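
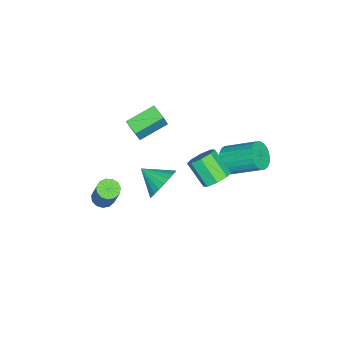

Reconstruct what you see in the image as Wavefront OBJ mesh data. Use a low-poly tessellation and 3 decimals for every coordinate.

v -1.352 3.188 -3.867
v -0.721 3.39 -3.383
v -1.238 2.334 -2.269
v -1.868 2.132 -2.753
v -1.227 3.747 -3.28
v -1.744 2.691 -2.166
v -1.806 3.776 -3.521
v -2.323 2.72 -2.406
v -2.119 3.461 -3.964
v -2.635 2.405 -2.85
v -1.982 2.986 -4.351
v -2.499 1.93 -3.237
v -1.476 2.629 -4.454
v -1.993 1.573 -3.34
v -0.897 2.6 -4.214
v -1.414 1.544 -3.099
v -0.585 2.915 -3.77
v -1.101 1.859 -2.656
v 1.479 -1.954 -4.319
v 1.909 -2.4 -4.338
v 2.572 -1.831 -2.639
v 2.141 -1.386 -2.621
v 2.052 -2.119 -4.488
v 2.715 -1.55 -2.789
v 2.013 -1.786 -4.584
v 2.676 -1.217 -2.886
v 1.804 -1.506 -4.597
v 2.467 -0.937 -2.898
v 1.492 -1.368 -4.521
v 2.155 -0.799 -2.822
v 1.176 -1.417 -4.381
v 1.838 -0.848 -2.683
v 0.956 -1.636 -4.222
v 1.618 -1.067 -2.523
v 0.901 -1.957 -4.093
v 1.564 -1.388 -2.395
v 1.03 -2.276 -4.037
v 1.693 -1.707 -2.338
v 1.302 -2.494 -4.07
v 1.964 -1.925 -2.371
v 1.629 -2.54 -4.182
v 2.292 -1.971 -2.483
v -1.211 -1.427 -0.839
v -0.72 -1.474 0.2
v -2.357 -0.335 -0.249
v -1.866 -0.381 0.79
v -0.654 -0.719 -1.07
v -0.163 -0.765 -0.031
v -1.8 0.374 -0.48
v -1.309 0.327 0.559
v -3.572 3.091 -4.512
v -2.727 3.202 -4.685
v -2.742 4.919 -3.661
v -3.588 4.809 -3.488
v -2.87 3.358 -4.95
v -2.885 5.076 -3.926
v -3.12 3.474 -5.148
v -3.135 5.192 -4.124
v -3.438 3.532 -5.25
v -3.454 5.25 -4.226
v -3.777 3.523 -5.239
v -3.793 5.241 -4.215
v -4.085 3.448 -5.118
v -4.101 5.165 -4.093
v -4.315 3.318 -4.904
v -4.33 5.036 -3.88
v -4.432 3.154 -4.631
v -4.447 4.872 -3.606
v -4.418 2.981 -4.339
v -4.433 4.698 -3.315
v -4.275 2.824 -4.074
v -4.29 4.542 -3.05
v -4.025 2.708 -3.876
v -4.04 4.426 -2.852
v -3.706 2.65 -3.774
v -3.722 4.368 -2.75
v -3.367 2.659 -3.785
v -3.383 4.377 -2.761
v -3.059 2.735 -3.907
v -3.075 4.452 -2.882
v -2.83 2.864 -4.12
v -2.845 4.582 -3.096
v -2.713 3.028 -4.394
v -2.728 4.746 -3.369
v 3.034 1.826 -0.068
v 3.624 2.078 0.674
v 2.786 0.594 0.548
v 3.287 2.208 0.799
v 2.911 2.28 0.792
v 2.554 2.283 0.655
v 2.271 2.217 0.407
v 2.103 2.091 0.087
v 2.077 1.925 -0.256
v 2.197 1.744 -0.571
v 2.444 1.575 -0.809
v 2.781 1.445 -0.934
v 3.157 1.373 -0.927
v 3.514 1.37 -0.79
v 3.797 1.436 -0.542
v 3.965 1.562 -0.222
v 3.991 1.728 0.121
v 3.871 1.909 0.436
f 2 1 5
f 2 5 3
f 3 5 6
f 3 6 4
f 5 1 7
f 5 7 6
f 6 7 8
f 6 8 4
f 7 1 9
f 7 9 8
f 8 9 10
f 8 10 4
f 9 1 11
f 9 11 10
f 10 11 12
f 10 12 4
f 11 1 13
f 11 13 12
f 12 13 14
f 12 14 4
f 13 1 15
f 13 15 14
f 14 15 16
f 14 16 4
f 15 1 17
f 15 17 16
f 16 17 18
f 16 18 4
f 17 1 2
f 17 2 18
f 18 2 3
f 18 3 4
f 20 19 23
f 20 23 21
f 21 23 24
f 21 24 22
f 23 19 25
f 23 25 24
f 24 25 26
f 24 26 22
f 25 19 27
f 25 27 26
f 26 27 28
f 26 28 22
f 27 19 29
f 27 29 28
f 28 29 30
f 28 30 22
f 29 19 31
f 29 31 30
f 30 31 32
f 30 32 22
f 31 19 33
f 31 33 32
f 32 33 34
f 32 34 22
f 33 19 35
f 33 35 34
f 34 35 36
f 34 36 22
f 35 19 37
f 35 37 36
f 36 37 38
f 36 38 22
f 37 19 39
f 37 39 38
f 38 39 40
f 38 40 22
f 39 19 41
f 39 41 40
f 40 41 42
f 40 42 22
f 41 19 20
f 41 20 42
f 42 20 21
f 42 21 22
f 44 46 43
f 47 44 43
f 43 46 45
f 45 47 43
f 44 50 46
f 48 44 47
f 48 50 44
f 46 50 45
f 49 47 45
f 45 50 49
f 49 48 47
f 50 48 49
f 52 51 55
f 52 55 53
f 53 55 56
f 53 56 54
f 55 51 57
f 55 57 56
f 56 57 58
f 56 58 54
f 57 51 59
f 57 59 58
f 58 59 60
f 58 60 54
f 59 51 61
f 59 61 60
f 60 61 62
f 60 62 54
f 61 51 63
f 61 63 62
f 62 63 64
f 62 64 54
f 63 51 65
f 63 65 64
f 64 65 66
f 64 66 54
f 65 51 67
f 65 67 66
f 66 67 68
f 66 68 54
f 67 51 69
f 67 69 68
f 68 69 70
f 68 70 54
f 69 51 71
f 69 71 70
f 70 71 72
f 70 72 54
f 71 51 73
f 71 73 72
f 72 73 74
f 72 74 54
f 73 51 75
f 73 75 74
f 74 75 76
f 74 76 54
f 75 51 77
f 75 77 76
f 76 77 78
f 76 78 54
f 77 51 79
f 77 79 78
f 78 79 80
f 78 80 54
f 79 51 81
f 79 81 80
f 80 81 82
f 80 82 54
f 81 51 83
f 81 83 82
f 82 83 84
f 82 84 54
f 83 51 52
f 83 52 84
f 84 52 53
f 84 53 54
f 86 85 88
f 86 88 87
f 88 85 89
f 88 89 87
f 89 85 90
f 89 90 87
f 90 85 91
f 90 91 87
f 91 85 92
f 91 92 87
f 92 85 93
f 92 93 87
f 93 85 94
f 93 94 87
f 94 85 95
f 94 95 87
f 95 85 96
f 95 96 87
f 96 85 97
f 96 97 87
f 97 85 98
f 97 98 87
f 98 85 99
f 98 99 87
f 99 85 100
f 99 100 87
f 100 85 101
f 100 101 87
f 101 85 102
f 101 102 87
f 102 85 86
f 102 86 87



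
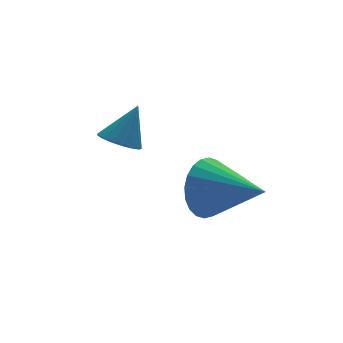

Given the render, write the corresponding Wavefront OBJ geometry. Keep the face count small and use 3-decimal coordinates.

v -2.337 -1.862 -2.594
v -2.054 -1.38 -1.682
v -1.283 -3.478 -2.066
v -2.407 -1.572 -1.567
v -2.748 -1.808 -1.608
v -3.027 -2.053 -1.799
v -3.201 -2.268 -2.112
v -3.244 -2.422 -2.497
v -3.148 -2.49 -2.898
v -2.929 -2.463 -3.252
v -2.619 -2.345 -3.506
v -2.267 -2.152 -3.622
v -1.925 -1.916 -3.58
v -1.646 -1.672 -3.389
v -1.472 -1.456 -3.077
v -1.43 -1.302 -2.691
v -1.526 -1.234 -2.29
v -1.745 -1.261 -1.936
v -4.022 0.6 -1.638
v -3.624 0.037 -1.759
v -3.338 0.82 -0.402
v -3.452 0.289 -1.898
v -3.411 0.611 -1.979
v -3.51 0.931 -1.981
v -3.726 1.176 -1.904
v -4.01 1.288 -1.767
v -4.297 1.243 -1.6
v -4.521 1.051 -1.442
v -4.631 0.755 -1.329
v -4.601 0.424 -1.286
v -4.439 0.133 -1.324
v -4.181 -0.05 -1.434
v -3.887 -0.085 -1.591
f 2 1 4
f 2 4 3
f 4 1 5
f 4 5 3
f 5 1 6
f 5 6 3
f 6 1 7
f 6 7 3
f 7 1 8
f 7 8 3
f 8 1 9
f 8 9 3
f 9 1 10
f 9 10 3
f 10 1 11
f 10 11 3
f 11 1 12
f 11 12 3
f 12 1 13
f 12 13 3
f 13 1 14
f 13 14 3
f 14 1 15
f 14 15 3
f 15 1 16
f 15 16 3
f 16 1 17
f 16 17 3
f 17 1 18
f 17 18 3
f 18 1 2
f 18 2 3
f 20 19 22
f 20 22 21
f 22 19 23
f 22 23 21
f 23 19 24
f 23 24 21
f 24 19 25
f 24 25 21
f 25 19 26
f 25 26 21
f 26 19 27
f 26 27 21
f 27 19 28
f 27 28 21
f 28 19 29
f 28 29 21
f 29 19 30
f 29 30 21
f 30 19 31
f 30 31 21
f 31 19 32
f 31 32 21
f 32 19 33
f 32 33 21
f 33 19 20
f 33 20 21



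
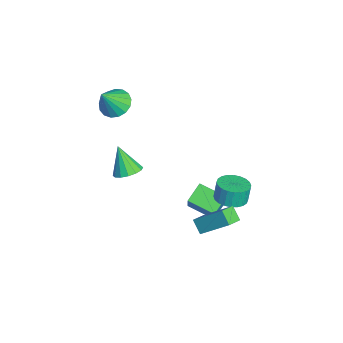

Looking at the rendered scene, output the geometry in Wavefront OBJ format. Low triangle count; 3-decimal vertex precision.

v -0.545 0.792 -4.256
v -1.378 1.549 -3.647
v 0.336 2.133 -4.719
v -0.498 2.89 -4.111
v 0.558 0.65 -2.569
v -0.276 1.407 -1.961
v 1.438 1.991 -3.033
v 0.605 2.748 -2.424
v 1.655 2.82 -1.444
v 2.557 2.686 -1.265
v 2.368 2.867 -0.176
v 1.465 3 -0.356
v 2.55 3.044 -1.326
v 2.36 3.224 -0.237
v 2.405 3.367 -1.405
v 2.216 3.548 -0.316
v 2.147 3.608 -1.489
v 1.957 3.788 -0.4
v 1.814 3.728 -1.567
v 1.624 3.908 -0.478
v 1.456 3.71 -1.627
v 1.267 3.89 -0.538
v 1.129 3.556 -1.658
v 0.939 3.737 -0.569
v 0.882 3.291 -1.657
v 0.692 3.471 -0.568
v 0.752 2.953 -1.624
v 0.563 3.134 -0.535
v 0.76 2.596 -1.563
v 0.57 2.776 -0.474
v 0.904 2.272 -1.484
v 0.715 2.453 -0.395
v 1.163 2.032 -1.4
v 0.973 2.212 -0.311
v 1.496 1.912 -1.322
v 1.306 2.092 -0.233
v 1.853 1.93 -1.262
v 1.664 2.11 -0.173
v 2.181 2.083 -1.231
v 1.991 2.264 -0.142
v 2.428 2.349 -1.232
v 2.238 2.529 -0.143
v -3.309 -2.838 2.804
v -2.752 -2.062 2.965
v -2.651 -3.622 4.296
v -3.146 -1.964 3.19
v -3.577 -2.067 3.327
v -3.948 -2.346 3.343
v -4.172 -2.739 3.236
v -4.198 -3.154 3.03
v -4.021 -3.497 2.772
v -3.681 -3.689 2.522
v -3.256 -3.686 2.335
v -2.843 -3.489 2.256
v -2.537 -3.143 2.303
v -2.408 -2.728 2.464
v -2.485 -2.337 2.703
v 1.756 1.369 -2.696
v 2.464 2.806 -1.276
v 2.408 1.666 -3.321
v 3.115 3.103 -1.901
v 2.405 0.697 -2.339
v 3.112 2.134 -0.919
v 3.056 0.994 -2.964
v 3.764 2.431 -1.544
v -1.763 -2.352 -1.926
v -1.324 -3.103 -1.916
v -2.577 -2.808 -0.374
v -1.062 -2.812 -1.693
v -0.988 -2.398 -1.533
v -1.122 -1.972 -1.478
v -1.427 -1.647 -1.543
v -1.823 -1.512 -1.71
v -2.202 -1.601 -1.935
v -2.464 -1.892 -2.158
v -2.538 -2.306 -2.318
v -2.405 -2.733 -2.374
v -2.099 -3.057 -2.309
v -1.704 -3.193 -2.141
f 2 4 1
f 5 2 1
f 1 4 3
f 3 5 1
f 2 8 4
f 6 2 5
f 6 8 2
f 4 8 3
f 7 5 3
f 3 8 7
f 7 6 5
f 8 6 7
f 10 9 13
f 10 13 11
f 11 13 14
f 11 14 12
f 13 9 15
f 13 15 14
f 14 15 16
f 14 16 12
f 15 9 17
f 15 17 16
f 16 17 18
f 16 18 12
f 17 9 19
f 17 19 18
f 18 19 20
f 18 20 12
f 19 9 21
f 19 21 20
f 20 21 22
f 20 22 12
f 21 9 23
f 21 23 22
f 22 23 24
f 22 24 12
f 23 9 25
f 23 25 24
f 24 25 26
f 24 26 12
f 25 9 27
f 25 27 26
f 26 27 28
f 26 28 12
f 27 9 29
f 27 29 28
f 28 29 30
f 28 30 12
f 29 9 31
f 29 31 30
f 30 31 32
f 30 32 12
f 31 9 33
f 31 33 32
f 32 33 34
f 32 34 12
f 33 9 35
f 33 35 34
f 34 35 36
f 34 36 12
f 35 9 37
f 35 37 36
f 36 37 38
f 36 38 12
f 37 9 39
f 37 39 38
f 38 39 40
f 38 40 12
f 39 9 41
f 39 41 40
f 40 41 42
f 40 42 12
f 41 9 10
f 41 10 42
f 42 10 11
f 42 11 12
f 44 43 46
f 44 46 45
f 46 43 47
f 46 47 45
f 47 43 48
f 47 48 45
f 48 43 49
f 48 49 45
f 49 43 50
f 49 50 45
f 50 43 51
f 50 51 45
f 51 43 52
f 51 52 45
f 52 43 53
f 52 53 45
f 53 43 54
f 53 54 45
f 54 43 55
f 54 55 45
f 55 43 56
f 55 56 45
f 56 43 57
f 56 57 45
f 57 43 44
f 57 44 45
f 59 61 58
f 62 59 58
f 58 61 60
f 60 62 58
f 59 65 61
f 63 59 62
f 63 65 59
f 61 65 60
f 64 62 60
f 60 65 64
f 64 63 62
f 65 63 64
f 67 66 69
f 67 69 68
f 69 66 70
f 69 70 68
f 70 66 71
f 70 71 68
f 71 66 72
f 71 72 68
f 72 66 73
f 72 73 68
f 73 66 74
f 73 74 68
f 74 66 75
f 74 75 68
f 75 66 76
f 75 76 68
f 76 66 77
f 76 77 68
f 77 66 78
f 77 78 68
f 78 66 79
f 78 79 68
f 79 66 67
f 79 67 68



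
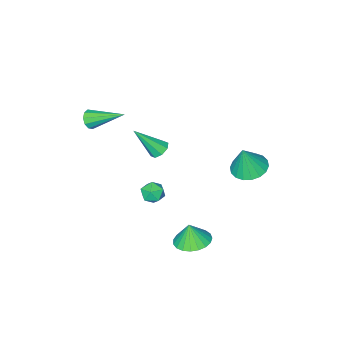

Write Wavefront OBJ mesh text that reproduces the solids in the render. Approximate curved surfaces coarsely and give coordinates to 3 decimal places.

v 0.158 3.637 0.627
v 0.76 2.928 0.434
v 0.602 3.603 2.133
v 0.997 3.272 0.372
v 1.068 3.689 0.36
v 0.959 4.095 0.401
v 0.691 4.411 0.487
v 0.318 4.573 0.601
v -0.087 4.55 0.72
v -0.444 4.346 0.821
v -0.681 4.002 0.883
v -0.752 3.585 0.894
v -0.643 3.179 0.853
v -0.375 2.863 0.767
v -0.002 2.701 0.653
v 0.403 2.724 0.534
v 2.715 -0.109 -3.253
v 3.186 -0.628 -3.321
v 1.914 -0.872 -2.979
v 2.385 -1.391 -3.047
v 2.44 -0.933 -2.515
v 2.936 -0.461 -2.684
v 2.164 -1.039 -3.616
v 2.66 -0.567 -3.785
v 2.846 -1.203 -3.545
v 3.016 -1.137 -2.865
v 2.084 -0.363 -3.435
v 2.254 -0.297 -2.755
v 4.42 -3.227 2.028
v 4.813 -2.871 1.793
v 3.54 -1.633 2.972
v 4.534 -2.891 1.569
v 4.211 -3.04 1.52
v 3.969 -3.26 1.665
v 3.898 -3.468 1.949
v 4.026 -3.583 2.263
v 4.305 -3.562 2.487
v 4.628 -3.413 2.536
v 4.871 -3.193 2.391
v 4.941 -2.986 2.107
v 3.169 3.012 -3.766
v 4.011 2.571 -3.899
v 3.251 2.828 -2.634
v 4.123 2.95 -3.846
v 4.07 3.34 -3.779
v 3.862 3.673 -3.71
v 3.533 3.892 -3.65
v 3.141 3.959 -3.611
v 2.755 3.861 -3.598
v 2.439 3.617 -3.615
v 2.25 3.268 -3.657
v 2.22 2.875 -3.719
v 2.353 2.505 -3.788
v 2.628 2.223 -3.854
v 2.996 2.077 -3.905
v 3.394 2.093 -3.931
v 3.753 2.268 -3.929
v 2.653 -0.08 0.816
v 3.142 0.175 0.635
v 3.607 -0.88 2.264
v 2.915 0.427 0.923
v 2.536 0.381 1.148
v 2.225 0.066 1.179
v 2.165 -0.335 0.997
v 2.391 -0.586 0.709
v 2.771 -0.54 0.484
v 3.082 -0.225 0.453
f 2 1 4
f 2 4 3
f 4 1 5
f 4 5 3
f 5 1 6
f 5 6 3
f 6 1 7
f 6 7 3
f 7 1 8
f 7 8 3
f 8 1 9
f 8 9 3
f 9 1 10
f 9 10 3
f 10 1 11
f 10 11 3
f 11 1 12
f 11 12 3
f 12 1 13
f 12 13 3
f 13 1 14
f 13 14 3
f 14 1 15
f 14 15 3
f 15 1 16
f 15 16 3
f 16 1 2
f 16 2 3
f 17 28 22
f 17 22 18
f 17 18 24
f 17 24 27
f 17 27 28
f 18 22 26
f 22 28 21
f 28 27 19
f 27 24 23
f 24 18 25
f 20 26 21
f 20 21 19
f 20 19 23
f 20 23 25
f 20 25 26
f 21 26 22
f 19 21 28
f 23 19 27
f 25 23 24
f 26 25 18
f 30 29 32
f 30 32 31
f 32 29 33
f 32 33 31
f 33 29 34
f 33 34 31
f 34 29 35
f 34 35 31
f 35 29 36
f 35 36 31
f 36 29 37
f 36 37 31
f 37 29 38
f 37 38 31
f 38 29 39
f 38 39 31
f 39 29 40
f 39 40 31
f 40 29 30
f 40 30 31
f 42 41 44
f 42 44 43
f 44 41 45
f 44 45 43
f 45 41 46
f 45 46 43
f 46 41 47
f 46 47 43
f 47 41 48
f 47 48 43
f 48 41 49
f 48 49 43
f 49 41 50
f 49 50 43
f 50 41 51
f 50 51 43
f 51 41 52
f 51 52 43
f 52 41 53
f 52 53 43
f 53 41 54
f 53 54 43
f 54 41 55
f 54 55 43
f 55 41 56
f 55 56 43
f 56 41 57
f 56 57 43
f 57 41 42
f 57 42 43
f 59 58 61
f 59 61 60
f 61 58 62
f 61 62 60
f 62 58 63
f 62 63 60
f 63 58 64
f 63 64 60
f 64 58 65
f 64 65 60
f 65 58 66
f 65 66 60
f 66 58 67
f 66 67 60
f 67 58 59
f 67 59 60



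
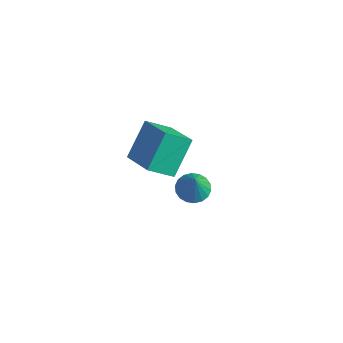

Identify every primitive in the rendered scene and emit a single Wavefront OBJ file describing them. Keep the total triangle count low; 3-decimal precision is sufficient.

v 0.436 -1.243 -3.962
v 0.994 -0.779 -4.042
v 0.884 -1.577 -2.778
v 0.766 -0.594 -3.904
v 0.472 -0.538 -3.777
v 0.172 -0.621 -3.687
v -0.077 -0.827 -3.651
v -0.224 -1.116 -3.677
v -0.24 -1.429 -3.759
v -0.122 -1.706 -3.882
v 0.106 -1.891 -4.021
v 0.4 -1.948 -4.148
v 0.7 -1.865 -4.238
v 0.949 -1.658 -4.274
v 1.096 -1.37 -4.248
v 1.112 -1.056 -4.165
v 0.623 -3.561 -0.416
v 0.118 -4.471 0.311
v 0.386 -2.388 0.888
v -0.119 -3.298 1.615
v 2.139 -3.922 0.185
v 1.634 -4.832 0.912
v 1.902 -2.749 1.489
v 1.397 -3.659 2.216
f 2 1 4
f 2 4 3
f 4 1 5
f 4 5 3
f 5 1 6
f 5 6 3
f 6 1 7
f 6 7 3
f 7 1 8
f 7 8 3
f 8 1 9
f 8 9 3
f 9 1 10
f 9 10 3
f 10 1 11
f 10 11 3
f 11 1 12
f 11 12 3
f 12 1 13
f 12 13 3
f 13 1 14
f 13 14 3
f 14 1 15
f 14 15 3
f 15 1 16
f 15 16 3
f 16 1 2
f 16 2 3
f 18 20 17
f 21 18 17
f 17 20 19
f 19 21 17
f 18 24 20
f 22 18 21
f 22 24 18
f 20 24 19
f 23 21 19
f 19 24 23
f 23 22 21
f 24 22 23



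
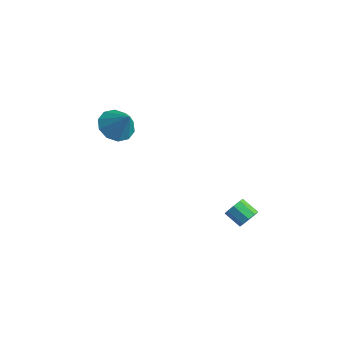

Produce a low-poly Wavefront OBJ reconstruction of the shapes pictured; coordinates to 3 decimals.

v 3.127 1.118 -2.176
v 3.492 0.761 -1.742
v 2.559 0.525 -1.15
v 2.193 0.882 -1.584
v 3.469 1.198 -1.605
v 2.535 0.962 -1.013
v 3.285 1.597 -1.735
v 2.352 1.361 -1.143
v 3.028 1.772 -2.072
v 2.094 1.537 -1.48
v 2.816 1.641 -2.457
v 1.883 1.406 -1.865
v 2.75 1.265 -2.71
v 1.817 1.03 -2.118
v 2.86 0.82 -2.714
v 1.927 0.585 -2.122
v 3.095 0.515 -2.466
v 2.162 0.279 -1.874
v 3.344 0.491 -2.082
v 2.411 0.256 -1.49
v -4.485 -1.58 2.232
v -3.664 -1.41 1.52
v -3.395 -1.5 3.508
v -3.917 -0.804 1.698
v -4.387 -0.495 2.08
v -4.895 -0.601 2.52
v -5.245 -1.081 2.85
v -5.306 -1.751 2.944
v -5.053 -2.357 2.766
v -4.583 -2.665 2.384
v -4.075 -2.56 1.944
v -3.724 -2.08 1.614
f 2 1 5
f 2 5 3
f 3 5 6
f 3 6 4
f 5 1 7
f 5 7 6
f 6 7 8
f 6 8 4
f 7 1 9
f 7 9 8
f 8 9 10
f 8 10 4
f 9 1 11
f 9 11 10
f 10 11 12
f 10 12 4
f 11 1 13
f 11 13 12
f 12 13 14
f 12 14 4
f 13 1 15
f 13 15 14
f 14 15 16
f 14 16 4
f 15 1 17
f 15 17 16
f 16 17 18
f 16 18 4
f 17 1 19
f 17 19 18
f 18 19 20
f 18 20 4
f 19 1 2
f 19 2 20
f 20 2 3
f 20 3 4
f 22 21 24
f 22 24 23
f 24 21 25
f 24 25 23
f 25 21 26
f 25 26 23
f 26 21 27
f 26 27 23
f 27 21 28
f 27 28 23
f 28 21 29
f 28 29 23
f 29 21 30
f 29 30 23
f 30 21 31
f 30 31 23
f 31 21 32
f 31 32 23
f 32 21 22
f 32 22 23



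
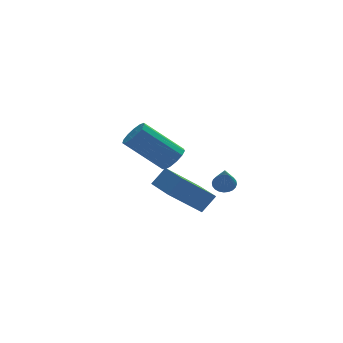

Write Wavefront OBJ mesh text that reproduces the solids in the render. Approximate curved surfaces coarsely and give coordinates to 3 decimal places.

v -2.591 -0.72 2.667
v -2.126 -0.504 3.098
v -3.644 -0.045 4.505
v -4.109 -0.26 4.073
v -2.226 -0.204 2.892
v -3.745 0.255 4.298
v -2.443 -0.068 2.614
v -3.961 0.391 4.02
v -2.706 -0.139 2.353
v -4.224 0.32 3.759
v -2.933 -0.394 2.191
v -4.451 0.065 3.598
v -3.051 -0.752 2.181
v -4.569 -0.293 3.587
v -3.023 -1.1 2.325
v -4.541 -0.641 3.731
v -2.858 -1.327 2.577
v -4.376 -0.868 3.983
v -2.608 -1.362 2.858
v -4.126 -0.902 4.264
v -2.353 -1.192 3.078
v -3.871 -0.733 4.484
v -2.173 -0.872 3.168
v -3.691 -0.413 4.574
v 0.095 1.56 -0.115
v 0.358 1.179 -0.353
v -0.135 0.62 1.135
v 0.507 1.274 -0.254
v 0.593 1.413 -0.133
v 0.604 1.574 -0.01
v 0.537 1.733 0.097
v 0.403 1.865 0.172
v 0.222 1.951 0.203
v 0.022 1.978 0.186
v -0.168 1.94 0.123
v -0.317 1.845 0.024
v -0.404 1.706 -0.096
v -0.414 1.545 -0.219
v -0.347 1.387 -0.326
v -0.213 1.254 -0.401
v -0.032 1.168 -0.432
v 0.168 1.142 -0.415
v -0.639 2.455 -2.191
v -2.153 2.247 -0.854
v -0.987 4.134 -2.324
v -2.501 3.927 -0.988
v 0.021 2.653 -1.412
v -1.493 2.446 -0.076
v -0.327 4.333 -1.546
v -1.841 4.125 -0.209
f 2 1 5
f 2 5 3
f 3 5 6
f 3 6 4
f 5 1 7
f 5 7 6
f 6 7 8
f 6 8 4
f 7 1 9
f 7 9 8
f 8 9 10
f 8 10 4
f 9 1 11
f 9 11 10
f 10 11 12
f 10 12 4
f 11 1 13
f 11 13 12
f 12 13 14
f 12 14 4
f 13 1 15
f 13 15 14
f 14 15 16
f 14 16 4
f 15 1 17
f 15 17 16
f 16 17 18
f 16 18 4
f 17 1 19
f 17 19 18
f 18 19 20
f 18 20 4
f 19 1 21
f 19 21 20
f 20 21 22
f 20 22 4
f 21 1 23
f 21 23 22
f 22 23 24
f 22 24 4
f 23 1 2
f 23 2 24
f 24 2 3
f 24 3 4
f 26 25 28
f 26 28 27
f 28 25 29
f 28 29 27
f 29 25 30
f 29 30 27
f 30 25 31
f 30 31 27
f 31 25 32
f 31 32 27
f 32 25 33
f 32 33 27
f 33 25 34
f 33 34 27
f 34 25 35
f 34 35 27
f 35 25 36
f 35 36 27
f 36 25 37
f 36 37 27
f 37 25 38
f 37 38 27
f 38 25 39
f 38 39 27
f 39 25 40
f 39 40 27
f 40 25 41
f 40 41 27
f 41 25 42
f 41 42 27
f 42 25 26
f 42 26 27
f 44 46 43
f 47 44 43
f 43 46 45
f 45 47 43
f 44 50 46
f 48 44 47
f 48 50 44
f 46 50 45
f 49 47 45
f 45 50 49
f 49 48 47
f 50 48 49



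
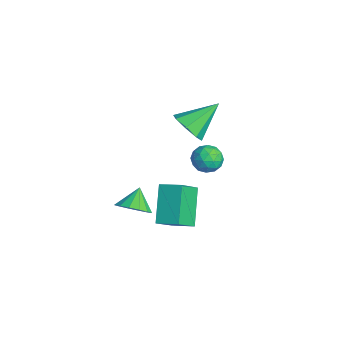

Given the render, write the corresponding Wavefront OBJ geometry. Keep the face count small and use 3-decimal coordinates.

v -2.187 2.175 -0.759
v -1.632 2.386 -1.324
v -1.248 1.534 -0.076
v -0.693 1.745 -0.641
v -1.017 2.317 -0.15
v -1.597 2.713 -0.573
v -1.283 1.207 -0.827
v -1.863 1.603 -1.25
v -1.073 1.788 -1.366
v -0.908 2.474 -0.948
v -1.972 1.446 -0.452
v -1.807 2.132 -0.034
v -1.992 2.337 -1.102
v -0.888 1.583 -0.298
v -1.079 1.919 -0.01
v -0.752 2.043 -0.342
v -1.972 2.529 -0.66
v -1.645 2.653 -0.993
v -1.284 2.613 -0.302
v -1.235 1.267 -0.407
v -0.908 1.391 -0.74
v -2.128 1.877 -1.058
v -1.801 2.001 -1.39
v -1.596 1.307 -1.098
v -1.337 2.109 -1.459
v -0.785 1.732 -1.057
v -1.132 1.416 -1.166
v -1.473 1.649 -1.415
v -1.24 2.513 -1.213
v -0.688 2.136 -0.811
v -0.879 2.472 -0.523
v -1.22 2.705 -0.771
v -0.911 2.161 -1.237
v -2.192 1.784 -0.589
v -1.64 1.407 -0.187
v -1.66 1.215 -0.629
v -2.001 1.448 -0.877
v -2.095 2.188 -0.343
v -1.543 1.811 0.059
v -1.407 2.271 0.015
v -1.748 2.504 -0.234
v -1.969 1.759 -0.163
v 1.24 -1.401 -2.176
v -0.167 -0.788 -0.727
v 0.565 -0.409 -3.25
v -0.841 0.204 -1.802
v 1.961 -0.544 -1.838
v 0.555 0.069 -0.39
v 1.287 0.448 -2.913
v -0.12 1.061 -1.464
v -0.746 -1.873 -2.765
v -0.023 -1.793 -2.202
v -1.454 -1.327 -1.935
v -0.021 -1.394 -2.462
v -0.214 -1.124 -2.804
v -0.549 -1.054 -3.135
v -0.937 -1.203 -3.367
v -1.274 -1.532 -3.438
v -1.469 -1.953 -3.329
v -1.471 -2.351 -3.068
v -1.279 -2.622 -2.727
v -0.944 -2.692 -2.396
v -0.556 -2.542 -2.164
v -0.219 -2.213 -2.093
v -0.079 0.535 3.065
v 0.852 0.63 3.152
v -0.341 2.105 4.175
v 0.591 0.987 2.584
v -0.063 1.079 2.299
v -0.726 0.853 2.462
v -1.01 0.441 2.979
v -0.749 0.084 3.546
v -0.095 -0.009 3.831
v 0.568 0.217 3.668
f 1 38 17
f 38 12 41
f 17 41 6
f 38 41 17
f 1 17 13
f 17 6 18
f 13 18 2
f 17 18 13
f 1 13 22
f 13 2 23
f 22 23 8
f 13 23 22
f 1 22 34
f 22 8 37
f 34 37 11
f 22 37 34
f 1 34 38
f 34 11 42
f 38 42 12
f 34 42 38
f 2 18 29
f 18 6 32
f 29 32 10
f 18 32 29
f 6 41 19
f 41 12 40
f 19 40 5
f 41 40 19
f 12 42 39
f 42 11 35
f 39 35 3
f 42 35 39
f 11 37 36
f 37 8 24
f 36 24 7
f 37 24 36
f 8 23 28
f 23 2 25
f 28 25 9
f 23 25 28
f 4 30 16
f 30 10 31
f 16 31 5
f 30 31 16
f 4 16 14
f 16 5 15
f 14 15 3
f 16 15 14
f 4 14 21
f 14 3 20
f 21 20 7
f 14 20 21
f 4 21 26
f 21 7 27
f 26 27 9
f 21 27 26
f 4 26 30
f 26 9 33
f 30 33 10
f 26 33 30
f 5 31 19
f 31 10 32
f 19 32 6
f 31 32 19
f 3 15 39
f 15 5 40
f 39 40 12
f 15 40 39
f 7 20 36
f 20 3 35
f 36 35 11
f 20 35 36
f 9 27 28
f 27 7 24
f 28 24 8
f 27 24 28
f 10 33 29
f 33 9 25
f 29 25 2
f 33 25 29
f 44 46 43
f 47 44 43
f 43 46 45
f 45 47 43
f 44 50 46
f 48 44 47
f 48 50 44
f 46 50 45
f 49 47 45
f 45 50 49
f 49 48 47
f 50 48 49
f 52 51 54
f 52 54 53
f 54 51 55
f 54 55 53
f 55 51 56
f 55 56 53
f 56 51 57
f 56 57 53
f 57 51 58
f 57 58 53
f 58 51 59
f 58 59 53
f 59 51 60
f 59 60 53
f 60 51 61
f 60 61 53
f 61 51 62
f 61 62 53
f 62 51 63
f 62 63 53
f 63 51 64
f 63 64 53
f 64 51 52
f 64 52 53
f 66 65 68
f 66 68 67
f 68 65 69
f 68 69 67
f 69 65 70
f 69 70 67
f 70 65 71
f 70 71 67
f 71 65 72
f 71 72 67
f 72 65 73
f 72 73 67
f 73 65 74
f 73 74 67
f 74 65 66
f 74 66 67



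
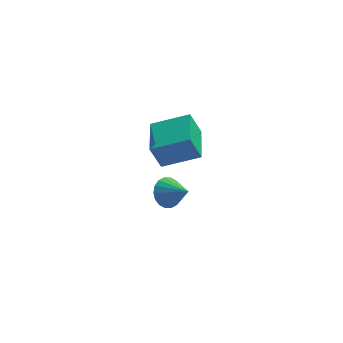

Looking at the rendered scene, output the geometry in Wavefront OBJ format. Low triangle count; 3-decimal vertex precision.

v 3.091 0.826 1.452
v 2.565 0.791 2.76
v 3.068 2.865 1.498
v 2.543 2.83 2.806
v 4.937 0.83 2.194
v 4.412 0.795 3.502
v 4.915 2.869 2.24
v 4.389 2.834 3.548
v 3.31 4.095 -3.659
v 3.991 4.521 -4.065
v 4.33 3.305 -2.781
v 3.909 4.761 -3.755
v 3.708 4.868 -3.425
v 3.428 4.822 -3.142
v 3.125 4.632 -2.961
v 2.859 4.336 -2.919
v 2.682 3.992 -3.023
v 2.63 3.668 -3.253
v 2.712 3.429 -3.564
v 2.913 3.322 -3.893
v 3.193 3.368 -4.176
v 3.496 3.558 -4.357
v 3.762 3.854 -4.4
v 3.939 4.198 -4.295
f 2 4 1
f 5 2 1
f 1 4 3
f 3 5 1
f 2 8 4
f 6 2 5
f 6 8 2
f 4 8 3
f 7 5 3
f 3 8 7
f 7 6 5
f 8 6 7
f 10 9 12
f 10 12 11
f 12 9 13
f 12 13 11
f 13 9 14
f 13 14 11
f 14 9 15
f 14 15 11
f 15 9 16
f 15 16 11
f 16 9 17
f 16 17 11
f 17 9 18
f 17 18 11
f 18 9 19
f 18 19 11
f 19 9 20
f 19 20 11
f 20 9 21
f 20 21 11
f 21 9 22
f 21 22 11
f 22 9 23
f 22 23 11
f 23 9 24
f 23 24 11
f 24 9 10
f 24 10 11



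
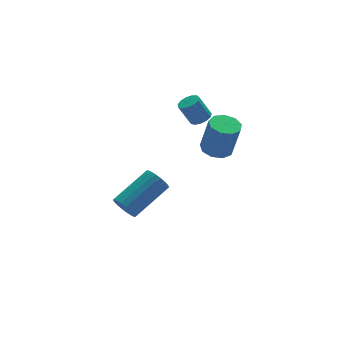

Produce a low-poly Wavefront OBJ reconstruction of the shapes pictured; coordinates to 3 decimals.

v 1.802 0.295 1.372
v 2.416 0.608 1.338
v 2.652 0.317 2.935
v 2.038 0.005 2.968
v 2.081 0.922 1.445
v 2.316 0.632 3.041
v 1.615 0.943 1.517
v 1.851 0.653 3.114
v 1.237 0.661 1.522
v 1.472 0.37 3.118
v 1.123 0.208 1.456
v 1.359 -0.083 3.053
v 1.327 -0.205 1.351
v 1.563 -0.495 2.948
v 1.754 -0.383 1.255
v 1.989 -0.674 2.852
v 2.203 -0.244 1.214
v 2.439 -0.535 2.811
v 2.464 0.147 1.247
v 2.7 -0.143 2.844
v -1.219 2.827 -3.226
v -0.884 2.506 -3.681
v 0.894 3.012 -2.729
v 0.559 3.333 -2.274
v -0.902 2.773 -3.79
v 0.877 3.28 -2.839
v -0.982 3.051 -3.788
v 0.796 3.557 -2.836
v -1.11 3.284 -3.674
v 0.669 3.791 -2.723
v -1.259 3.427 -3.472
v 0.52 3.934 -2.52
v -1.4 3.451 -3.22
v 0.379 3.958 -2.269
v -1.506 3.351 -2.97
v 0.273 3.858 -2.019
v -1.554 3.148 -2.771
v 0.224 3.654 -1.819
v -1.537 2.88 -2.661
v 0.242 3.387 -1.71
v -1.456 2.603 -2.664
v 0.322 3.109 -1.712
v -1.329 2.369 -2.777
v 0.45 2.876 -1.826
v -1.18 2.226 -2.98
v 0.599 2.733 -2.028
v -1.039 2.202 -3.231
v 0.74 2.709 -2.28
v -0.933 2.302 -3.481
v 0.846 2.809 -2.53
v 2.346 2.885 1.376
v 2.621 2.52 1.601
v 2.169 2.79 2.59
v 1.894 3.155 2.364
v 2.781 2.758 1.609
v 2.329 3.028 2.598
v 2.803 3.037 1.543
v 2.351 3.307 2.532
v 2.68 3.268 1.424
v 2.228 3.538 2.412
v 2.45 3.377 1.289
v 1.999 3.647 2.278
v 2.188 3.33 1.182
v 1.736 3.6 2.171
v 1.976 3.141 1.136
v 1.524 3.411 2.125
v 1.881 2.872 1.167
v 1.429 3.142 2.155
v 1.934 2.606 1.263
v 1.482 2.876 2.252
v 2.117 2.43 1.396
v 1.666 2.699 2.384
v 2.374 2.397 1.522
v 1.922 2.667 2.51
f 2 1 5
f 2 5 3
f 3 5 6
f 3 6 4
f 5 1 7
f 5 7 6
f 6 7 8
f 6 8 4
f 7 1 9
f 7 9 8
f 8 9 10
f 8 10 4
f 9 1 11
f 9 11 10
f 10 11 12
f 10 12 4
f 11 1 13
f 11 13 12
f 12 13 14
f 12 14 4
f 13 1 15
f 13 15 14
f 14 15 16
f 14 16 4
f 15 1 17
f 15 17 16
f 16 17 18
f 16 18 4
f 17 1 19
f 17 19 18
f 18 19 20
f 18 20 4
f 19 1 2
f 19 2 20
f 20 2 3
f 20 3 4
f 22 21 25
f 22 25 23
f 23 25 26
f 23 26 24
f 25 21 27
f 25 27 26
f 26 27 28
f 26 28 24
f 27 21 29
f 27 29 28
f 28 29 30
f 28 30 24
f 29 21 31
f 29 31 30
f 30 31 32
f 30 32 24
f 31 21 33
f 31 33 32
f 32 33 34
f 32 34 24
f 33 21 35
f 33 35 34
f 34 35 36
f 34 36 24
f 35 21 37
f 35 37 36
f 36 37 38
f 36 38 24
f 37 21 39
f 37 39 38
f 38 39 40
f 38 40 24
f 39 21 41
f 39 41 40
f 40 41 42
f 40 42 24
f 41 21 43
f 41 43 42
f 42 43 44
f 42 44 24
f 43 21 45
f 43 45 44
f 44 45 46
f 44 46 24
f 45 21 47
f 45 47 46
f 46 47 48
f 46 48 24
f 47 21 49
f 47 49 48
f 48 49 50
f 48 50 24
f 49 21 22
f 49 22 50
f 50 22 23
f 50 23 24
f 52 51 55
f 52 55 53
f 53 55 56
f 53 56 54
f 55 51 57
f 55 57 56
f 56 57 58
f 56 58 54
f 57 51 59
f 57 59 58
f 58 59 60
f 58 60 54
f 59 51 61
f 59 61 60
f 60 61 62
f 60 62 54
f 61 51 63
f 61 63 62
f 62 63 64
f 62 64 54
f 63 51 65
f 63 65 64
f 64 65 66
f 64 66 54
f 65 51 67
f 65 67 66
f 66 67 68
f 66 68 54
f 67 51 69
f 67 69 68
f 68 69 70
f 68 70 54
f 69 51 71
f 69 71 70
f 70 71 72
f 70 72 54
f 71 51 73
f 71 73 72
f 72 73 74
f 72 74 54
f 73 51 52
f 73 52 74
f 74 52 53
f 74 53 54



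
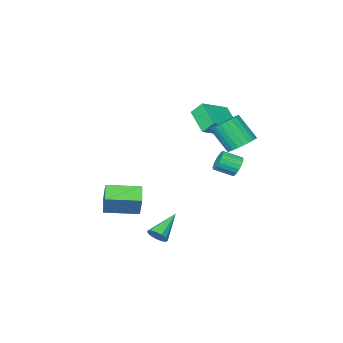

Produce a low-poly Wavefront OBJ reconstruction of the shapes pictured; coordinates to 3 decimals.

v -1.289 3.661 3.072
v -0.621 4.19 3.248
v -0.204 3.209 4.623
v -0.871 2.679 4.448
v -0.87 4.336 3.427
v -0.453 3.355 4.802
v -1.183 4.378 3.552
v -0.765 3.397 4.928
v -1.512 4.312 3.605
v -1.094 3.331 4.98
v -1.806 4.146 3.576
v -1.389 3.165 4.951
v -2.022 3.906 3.47
v -1.605 2.925 4.846
v -2.127 3.629 3.304
v -1.709 2.648 4.679
v -2.103 3.357 3.103
v -1.686 2.376 4.478
v -1.956 3.131 2.897
v -1.539 2.15 4.272
v -1.707 2.985 2.718
v -1.29 2.004 4.093
v -1.395 2.943 2.592
v -0.977 1.962 3.968
v -1.066 3.009 2.54
v -0.648 2.028 3.915
v -0.771 3.175 2.569
v -0.354 2.194 3.944
v -0.555 3.415 2.674
v -0.138 2.434 4.05
v -0.451 3.692 2.841
v -0.033 2.711 4.216
v -0.474 3.964 3.042
v -0.057 2.983 4.417
v 4.365 4.145 -1.575
v 4.623 4.381 -1.099
v 2.955 3.735 -0.605
v 4.452 4.626 -1.244
v 4.254 4.719 -1.494
v 4.09 4.63 -1.769
v 4.014 4.387 -1.983
v 4.05 4.067 -2.067
v 4.185 3.772 -1.995
v 4.378 3.596 -1.789
v 4.567 3.594 -1.515
v 4.691 3.767 -1.261
v 4.712 4.061 -1.105
v -2.989 1.158 0.016
v -2.615 1.227 -0.536
v -1.777 0.59 -0.047
v -2.151 0.522 0.504
v -2.533 1.462 -0.371
v -1.695 0.825 0.118
v -2.541 1.636 -0.129
v -1.704 0.999 0.36
v -2.639 1.716 0.142
v -1.801 1.079 0.63
v -2.805 1.685 0.387
v -1.968 1.048 0.876
v -3.008 1.55 0.559
v -2.17 0.913 1.048
v -3.207 1.338 0.623
v -2.37 0.701 1.112
v -3.363 1.09 0.567
v -2.525 0.453 1.056
v -3.445 0.855 0.402
v -2.607 0.218 0.891
v -3.436 0.681 0.16
v -2.599 0.044 0.649
v -3.339 0.601 -0.11
v -2.501 -0.036 0.378
v -3.172 0.632 -0.356
v -2.335 -0.005 0.133
v -2.97 0.767 -0.528
v -2.132 0.13 -0.039
v -2.77 0.979 -0.592
v -1.933 0.342 -0.103
v 0.493 -2.943 -3.1
v 0.718 -2.391 -1.811
v 1.154 -2.003 -3.618
v 1.379 -1.451 -2.329
v 2.141 -4.009 -2.931
v 2.366 -3.457 -1.642
v 2.802 -3.069 -3.449
v 3.027 -2.517 -2.16
v -3.491 0.555 2.629
v -3.773 -0.849 3.507
v -1.736 0.697 3.418
v -2.018 -0.708 4.297
v -3.122 0.028 1.903
v -3.404 -1.377 2.782
v -1.367 0.169 2.693
v -1.649 -1.235 3.571
f 2 1 5
f 2 5 3
f 3 5 6
f 3 6 4
f 5 1 7
f 5 7 6
f 6 7 8
f 6 8 4
f 7 1 9
f 7 9 8
f 8 9 10
f 8 10 4
f 9 1 11
f 9 11 10
f 10 11 12
f 10 12 4
f 11 1 13
f 11 13 12
f 12 13 14
f 12 14 4
f 13 1 15
f 13 15 14
f 14 15 16
f 14 16 4
f 15 1 17
f 15 17 16
f 16 17 18
f 16 18 4
f 17 1 19
f 17 19 18
f 18 19 20
f 18 20 4
f 19 1 21
f 19 21 20
f 20 21 22
f 20 22 4
f 21 1 23
f 21 23 22
f 22 23 24
f 22 24 4
f 23 1 25
f 23 25 24
f 24 25 26
f 24 26 4
f 25 1 27
f 25 27 26
f 26 27 28
f 26 28 4
f 27 1 29
f 27 29 28
f 28 29 30
f 28 30 4
f 29 1 31
f 29 31 30
f 30 31 32
f 30 32 4
f 31 1 33
f 31 33 32
f 32 33 34
f 32 34 4
f 33 1 2
f 33 2 34
f 34 2 3
f 34 3 4
f 36 35 38
f 36 38 37
f 38 35 39
f 38 39 37
f 39 35 40
f 39 40 37
f 40 35 41
f 40 41 37
f 41 35 42
f 41 42 37
f 42 35 43
f 42 43 37
f 43 35 44
f 43 44 37
f 44 35 45
f 44 45 37
f 45 35 46
f 45 46 37
f 46 35 47
f 46 47 37
f 47 35 36
f 47 36 37
f 49 48 52
f 49 52 50
f 50 52 53
f 50 53 51
f 52 48 54
f 52 54 53
f 53 54 55
f 53 55 51
f 54 48 56
f 54 56 55
f 55 56 57
f 55 57 51
f 56 48 58
f 56 58 57
f 57 58 59
f 57 59 51
f 58 48 60
f 58 60 59
f 59 60 61
f 59 61 51
f 60 48 62
f 60 62 61
f 61 62 63
f 61 63 51
f 62 48 64
f 62 64 63
f 63 64 65
f 63 65 51
f 64 48 66
f 64 66 65
f 65 66 67
f 65 67 51
f 66 48 68
f 66 68 67
f 67 68 69
f 67 69 51
f 68 48 70
f 68 70 69
f 69 70 71
f 69 71 51
f 70 48 72
f 70 72 71
f 71 72 73
f 71 73 51
f 72 48 74
f 72 74 73
f 73 74 75
f 73 75 51
f 74 48 76
f 74 76 75
f 75 76 77
f 75 77 51
f 76 48 49
f 76 49 77
f 77 49 50
f 77 50 51
f 79 81 78
f 82 79 78
f 78 81 80
f 80 82 78
f 79 85 81
f 83 79 82
f 83 85 79
f 81 85 80
f 84 82 80
f 80 85 84
f 84 83 82
f 85 83 84
f 87 89 86
f 90 87 86
f 86 89 88
f 88 90 86
f 87 93 89
f 91 87 90
f 91 93 87
f 89 93 88
f 92 90 88
f 88 93 92
f 92 91 90
f 93 91 92



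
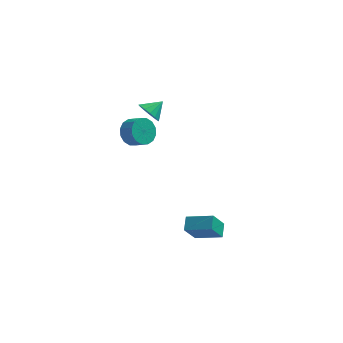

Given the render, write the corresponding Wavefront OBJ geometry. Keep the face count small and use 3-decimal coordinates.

v -2.197 -1.783 3.533
v -1.908 -2.199 2.729
v -1.155 -2.633 3.223
v -1.443 -2.217 4.027
v -1.67 -1.769 2.742
v -0.917 -2.203 3.237
v -1.572 -1.343 2.968
v -0.819 -1.777 3.462
v -1.642 -1.035 3.345
v -0.889 -1.469 3.839
v -1.86 -0.927 3.772
v -1.107 -1.361 4.266
v -2.169 -1.049 4.135
v -1.416 -1.483 4.629
v -2.485 -1.367 4.337
v -1.732 -1.801 4.831
v -2.723 -1.797 4.323
v -1.97 -2.231 4.818
v -2.821 -2.223 4.098
v -2.068 -2.657 4.592
v -2.751 -2.531 3.721
v -1.998 -2.965 4.215
v -2.533 -2.639 3.294
v -1.78 -3.073 3.788
v -2.224 -2.517 2.931
v -1.471 -2.951 3.425
v -1.745 1.429 2.968
v -1.295 1.6 2.268
v -0.995 2.091 3.612
v -1.596 1.92 2.29
v -1.937 2.109 2.494
v -2.227 2.115 2.825
v -2.388 1.938 3.194
v -2.376 1.624 3.503
v -2.196 1.258 3.668
v -1.895 0.938 3.645
v -1.553 0.75 3.441
v -1.264 0.744 3.11
v -1.103 0.921 2.741
v -1.114 1.235 2.433
v 1.57 -2.506 -4.976
v 1.021 -3.286 -3.667
v 1.561 -1.646 -4.467
v 1.013 -2.426 -3.158
v 3.207 -2.794 -4.462
v 2.659 -3.574 -3.153
v 3.199 -1.934 -3.953
v 2.65 -2.714 -2.644
f 2 1 5
f 2 5 3
f 3 5 6
f 3 6 4
f 5 1 7
f 5 7 6
f 6 7 8
f 6 8 4
f 7 1 9
f 7 9 8
f 8 9 10
f 8 10 4
f 9 1 11
f 9 11 10
f 10 11 12
f 10 12 4
f 11 1 13
f 11 13 12
f 12 13 14
f 12 14 4
f 13 1 15
f 13 15 14
f 14 15 16
f 14 16 4
f 15 1 17
f 15 17 16
f 16 17 18
f 16 18 4
f 17 1 19
f 17 19 18
f 18 19 20
f 18 20 4
f 19 1 21
f 19 21 20
f 20 21 22
f 20 22 4
f 21 1 23
f 21 23 22
f 22 23 24
f 22 24 4
f 23 1 25
f 23 25 24
f 24 25 26
f 24 26 4
f 25 1 2
f 25 2 26
f 26 2 3
f 26 3 4
f 28 27 30
f 28 30 29
f 30 27 31
f 30 31 29
f 31 27 32
f 31 32 29
f 32 27 33
f 32 33 29
f 33 27 34
f 33 34 29
f 34 27 35
f 34 35 29
f 35 27 36
f 35 36 29
f 36 27 37
f 36 37 29
f 37 27 38
f 37 38 29
f 38 27 39
f 38 39 29
f 39 27 40
f 39 40 29
f 40 27 28
f 40 28 29
f 42 44 41
f 45 42 41
f 41 44 43
f 43 45 41
f 42 48 44
f 46 42 45
f 46 48 42
f 44 48 43
f 47 45 43
f 43 48 47
f 47 46 45
f 48 46 47



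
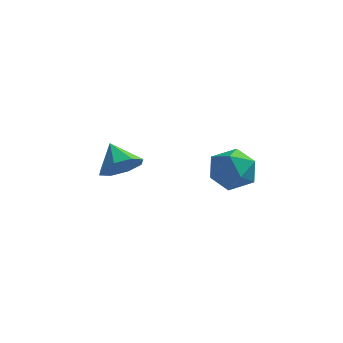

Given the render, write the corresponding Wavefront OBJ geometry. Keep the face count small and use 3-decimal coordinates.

v -3.648 -1.554 -3.504
v -3.045 -0.917 -3.655
v -4.272 -0.786 -2.756
v -3.559 -0.9 -4.101
v -4.126 -1.265 -4.198
v -4.413 -1.8 -3.888
v -4.252 -2.19 -3.353
v -3.738 -2.208 -2.907
v -3.171 -1.842 -2.81
v -2.884 -1.308 -3.12
v 0.776 -2.4 -1.416
v 1.541 -2.982 -1.597
v -0.021 -3.078 -2.603
v 0.744 -3.66 -2.784
v 0.224 -3.778 -1.965
v 0.716 -3.359 -1.231
v 0.804 -2.701 -2.969
v 1.296 -2.282 -2.235
v 1.558 -3.168 -2.557
v 1.199 -3.833 -1.936
v 0.321 -2.227 -2.264
v -0.038 -2.892 -1.643
f 2 1 4
f 2 4 3
f 4 1 5
f 4 5 3
f 5 1 6
f 5 6 3
f 6 1 7
f 6 7 3
f 7 1 8
f 7 8 3
f 8 1 9
f 8 9 3
f 9 1 10
f 9 10 3
f 10 1 2
f 10 2 3
f 11 22 16
f 11 16 12
f 11 12 18
f 11 18 21
f 11 21 22
f 12 16 20
f 16 22 15
f 22 21 13
f 21 18 17
f 18 12 19
f 14 20 15
f 14 15 13
f 14 13 17
f 14 17 19
f 14 19 20
f 15 20 16
f 13 15 22
f 17 13 21
f 19 17 18
f 20 19 12



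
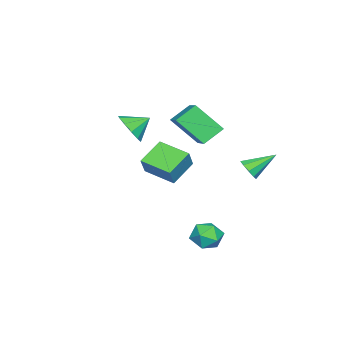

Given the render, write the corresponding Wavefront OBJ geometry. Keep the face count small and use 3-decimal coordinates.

v -1.993 2.733 0.031
v -1.518 2.641 0.592
v -2.907 3.967 1.009
v -1.354 3.007 0.284
v -1.488 3.245 -0.142
v -1.858 3.244 -0.487
v -2.292 3.003 -0.589
v -2.586 2.636 -0.401
v -2.602 2.315 -0.01
v -2.333 2.189 0.4
v -1.905 2.318 0.638
v 3.302 3.19 -2.998
v 3.821 3.418 -2.215
v 2.879 1.842 -2.325
v 3.398 2.07 -1.542
v 2.594 2.565 -1.75
v 2.855 3.399 -2.166
v 3.845 1.861 -2.374
v 4.106 2.695 -2.79
v 4.157 2.597 -1.829
v 3.384 3.032 -1.443
v 3.316 2.228 -3.097
v 2.543 2.663 -2.711
v -0.261 -2.511 -0.338
v -1.721 -2.054 0.552
v 0.097 -0.65 -0.705
v -1.364 -0.193 0.185
v 0.444 -2.427 0.775
v -1.017 -1.97 1.665
v 0.801 -0.566 0.408
v -0.659 -0.109 1.298
v -1.647 -4.061 1.94
v -1.272 -4.49 2.869
v -2.373 -3.179 2.64
v -0.852 -3.997 2.683
v -0.736 -3.529 2.213
v -0.968 -3.264 1.639
v -1.459 -3.303 1.179
v -2.022 -3.633 1.011
v -2.442 -4.126 1.197
v -2.558 -4.594 1.667
v -2.326 -4.859 2.241
v -1.835 -4.819 2.701
v -3.609 0.253 1.968
v -3.432 -1.297 3.505
v -1.941 1.333 2.865
v -1.763 -0.218 4.401
v -2.677 -0.482 1.119
v -2.499 -2.033 2.655
v -1.008 0.597 2.015
v -0.831 -0.953 3.552
f 2 1 4
f 2 4 3
f 4 1 5
f 4 5 3
f 5 1 6
f 5 6 3
f 6 1 7
f 6 7 3
f 7 1 8
f 7 8 3
f 8 1 9
f 8 9 3
f 9 1 10
f 9 10 3
f 10 1 11
f 10 11 3
f 11 1 2
f 11 2 3
f 12 23 17
f 12 17 13
f 12 13 19
f 12 19 22
f 12 22 23
f 13 17 21
f 17 23 16
f 23 22 14
f 22 19 18
f 19 13 20
f 15 21 16
f 15 16 14
f 15 14 18
f 15 18 20
f 15 20 21
f 16 21 17
f 14 16 23
f 18 14 22
f 20 18 19
f 21 20 13
f 25 27 24
f 28 25 24
f 24 27 26
f 26 28 24
f 25 31 27
f 29 25 28
f 29 31 25
f 27 31 26
f 30 28 26
f 26 31 30
f 30 29 28
f 31 29 30
f 33 32 35
f 33 35 34
f 35 32 36
f 35 36 34
f 36 32 37
f 36 37 34
f 37 32 38
f 37 38 34
f 38 32 39
f 38 39 34
f 39 32 40
f 39 40 34
f 40 32 41
f 40 41 34
f 41 32 42
f 41 42 34
f 42 32 43
f 42 43 34
f 43 32 33
f 43 33 34
f 45 47 44
f 48 45 44
f 44 47 46
f 46 48 44
f 45 51 47
f 49 45 48
f 49 51 45
f 47 51 46
f 50 48 46
f 46 51 50
f 50 49 48
f 51 49 50



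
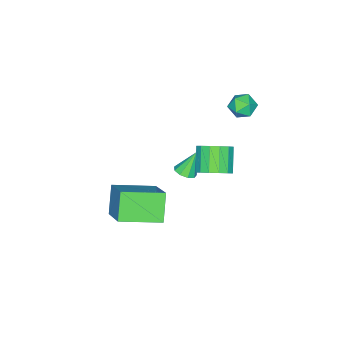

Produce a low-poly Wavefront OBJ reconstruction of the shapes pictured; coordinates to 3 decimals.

v 2.705 -1.244 -0.189
v 3.696 -0.018 0.942
v 1.433 0.12 -0.553
v 2.424 1.345 0.578
v 3.476 -0.825 -1.318
v 4.467 0.4 -0.187
v 2.204 0.538 -1.682
v 3.195 1.764 -0.551
v -2.232 2.728 3.577
v -1.61 2.761 3.323
v -2.11 1.659 3.737
v -1.488 1.692 3.483
v -1.624 1.977 4.077
v -1.7 2.638 3.978
v -2.02 1.782 3.082
v -2.096 2.443 2.983
v -1.479 2.177 3.017
v -1.234 2.297 3.632
v -2.486 2.123 3.428
v -2.241 2.243 4.043
v -1.299 -0.277 -2.116
v -0.935 0.109 -2.018
v -1.821 -0.063 -1.024
v -1.229 0.254 -2.187
v -1.557 0.15 -2.323
v -1.763 -0.154 -2.363
v -1.753 -0.515 -2.287
v -1.529 -0.765 -2.131
v -1.198 -0.787 -1.968
v -0.914 -0.57 -1.875
v -0.81 -0.216 -1.895
v 0.173 2.202 0.555
v 0.71 1.628 0.705
v -0.077 1.124 1.594
v -0.613 1.698 1.445
v 0.807 1.935 0.965
v 0.02 1.431 1.854
v 0.734 2.314 1.115
v -0.053 1.81 2.004
v 0.511 2.663 1.115
v -0.276 2.159 2.005
v 0.197 2.889 0.966
v -0.59 2.384 1.855
v -0.123 2.93 0.706
v -0.91 2.426 1.595
v -0.363 2.776 0.406
v -1.15 2.272 1.295
v -0.46 2.469 0.146
v -1.247 1.965 1.035
v -0.387 2.09 -0.004
v -1.174 1.586 0.885
v -0.164 1.741 -0.005
v -0.951 1.237 0.885
v 0.15 1.516 0.145
v -0.637 1.011 1.034
v 0.47 1.474 0.405
v -0.317 0.97 1.294
f 2 4 1
f 5 2 1
f 1 4 3
f 3 5 1
f 2 8 4
f 6 2 5
f 6 8 2
f 4 8 3
f 7 5 3
f 3 8 7
f 7 6 5
f 8 6 7
f 9 20 14
f 9 14 10
f 9 10 16
f 9 16 19
f 9 19 20
f 10 14 18
f 14 20 13
f 20 19 11
f 19 16 15
f 16 10 17
f 12 18 13
f 12 13 11
f 12 11 15
f 12 15 17
f 12 17 18
f 13 18 14
f 11 13 20
f 15 11 19
f 17 15 16
f 18 17 10
f 22 21 24
f 22 24 23
f 24 21 25
f 24 25 23
f 25 21 26
f 25 26 23
f 26 21 27
f 26 27 23
f 27 21 28
f 27 28 23
f 28 21 29
f 28 29 23
f 29 21 30
f 29 30 23
f 30 21 31
f 30 31 23
f 31 21 22
f 31 22 23
f 33 32 36
f 33 36 34
f 34 36 37
f 34 37 35
f 36 32 38
f 36 38 37
f 37 38 39
f 37 39 35
f 38 32 40
f 38 40 39
f 39 40 41
f 39 41 35
f 40 32 42
f 40 42 41
f 41 42 43
f 41 43 35
f 42 32 44
f 42 44 43
f 43 44 45
f 43 45 35
f 44 32 46
f 44 46 45
f 45 46 47
f 45 47 35
f 46 32 48
f 46 48 47
f 47 48 49
f 47 49 35
f 48 32 50
f 48 50 49
f 49 50 51
f 49 51 35
f 50 32 52
f 50 52 51
f 51 52 53
f 51 53 35
f 52 32 54
f 52 54 53
f 53 54 55
f 53 55 35
f 54 32 56
f 54 56 55
f 55 56 57
f 55 57 35
f 56 32 33
f 56 33 57
f 57 33 34
f 57 34 35



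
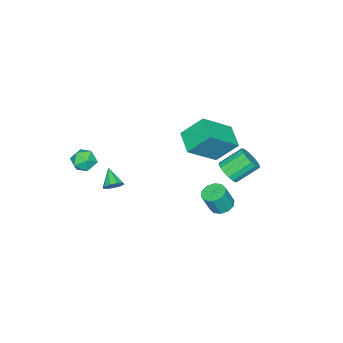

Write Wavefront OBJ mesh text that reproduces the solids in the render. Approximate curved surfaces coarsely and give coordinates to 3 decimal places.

v 1.387 -3.516 3.668
v 2.028 -3.288 3.484
v 1.352 -4.172 2.736
v 1.993 -3.944 2.552
v 1.916 -4.361 3.114
v 1.938 -3.956 3.69
v 1.442 -3.504 2.53
v 1.464 -3.099 3.106
v 2.062 -3.281 2.78
v 2.354 -3.81 3.141
v 1.026 -3.65 3.079
v 1.318 -4.179 3.44
v -3.129 1.172 1.058
v -2.588 1.277 1.49
v -3.411 2.033 2.335
v -3.951 1.928 1.902
v -2.571 1.535 1.277
v -3.394 2.29 2.121
v -2.682 1.709 1.013
v -3.504 2.465 1.857
v -2.895 1.76 0.759
v -3.717 2.516 1.603
v -3.161 1.677 0.574
v -3.984 2.433 1.418
v -3.42 1.478 0.5
v -4.243 2.234 1.344
v -3.613 1.209 0.553
v -4.435 1.965 1.398
v -3.694 0.931 0.723
v -4.517 1.687 1.567
v -3.646 0.709 0.969
v -4.468 1.465 1.813
v -3.479 0.593 1.235
v -4.302 1.348 2.079
v -3.232 0.609 1.461
v -4.055 1.365 2.305
v -2.962 0.755 1.594
v -3.784 1.51 2.438
v -2.729 0.996 1.605
v -3.552 1.751 2.449
v -3.631 -0.22 2.421
v -2.252 -0.948 3.624
v -4.129 0.712 3.555
v -2.75 -0.016 4.758
v -2.79 0.716 2.022
v -1.411 -0.012 3.225
v -3.288 1.648 3.156
v -1.909 0.92 4.359
v -0.185 -3.404 0.032
v 0.277 -3.635 0.191
v -0.755 -4.096 0.688
v 0.193 -3.353 0.415
v -0.068 -3.096 0.46
v -0.384 -2.982 0.305
v -0.606 -3.067 0.022
v -0.632 -3.309 -0.256
v -0.448 -3.596 -0.399
v -0.142 -3.793 -0.34
v 0.145 -3.809 -0.107
v 0.228 2.908 1.906
v 0.756 3.184 1.777
v 1.141 2.947 2.845
v 0.612 2.672 2.974
v 0.522 3.443 1.919
v 0.906 3.206 2.987
v 0.175 3.497 2.056
v 0.559 3.26 3.124
v -0.152 3.327 2.135
v 0.232 3.09 3.204
v -0.334 2.997 2.127
v 0.051 2.76 3.196
v -0.301 2.633 2.035
v 0.084 2.396 3.103
v -0.066 2.374 1.893
v 0.318 2.137 2.961
v 0.281 2.32 1.756
v 0.665 2.083 2.824
v 0.608 2.49 1.676
v 0.992 2.253 2.745
v 0.789 2.82 1.684
v 1.174 2.583 2.753
f 1 12 6
f 1 6 2
f 1 2 8
f 1 8 11
f 1 11 12
f 2 6 10
f 6 12 5
f 12 11 3
f 11 8 7
f 8 2 9
f 4 10 5
f 4 5 3
f 4 3 7
f 4 7 9
f 4 9 10
f 5 10 6
f 3 5 12
f 7 3 11
f 9 7 8
f 10 9 2
f 14 13 17
f 14 17 15
f 15 17 18
f 15 18 16
f 17 13 19
f 17 19 18
f 18 19 20
f 18 20 16
f 19 13 21
f 19 21 20
f 20 21 22
f 20 22 16
f 21 13 23
f 21 23 22
f 22 23 24
f 22 24 16
f 23 13 25
f 23 25 24
f 24 25 26
f 24 26 16
f 25 13 27
f 25 27 26
f 26 27 28
f 26 28 16
f 27 13 29
f 27 29 28
f 28 29 30
f 28 30 16
f 29 13 31
f 29 31 30
f 30 31 32
f 30 32 16
f 31 13 33
f 31 33 32
f 32 33 34
f 32 34 16
f 33 13 35
f 33 35 34
f 34 35 36
f 34 36 16
f 35 13 37
f 35 37 36
f 36 37 38
f 36 38 16
f 37 13 39
f 37 39 38
f 38 39 40
f 38 40 16
f 39 13 14
f 39 14 40
f 40 14 15
f 40 15 16
f 42 44 41
f 45 42 41
f 41 44 43
f 43 45 41
f 42 48 44
f 46 42 45
f 46 48 42
f 44 48 43
f 47 45 43
f 43 48 47
f 47 46 45
f 48 46 47
f 50 49 52
f 50 52 51
f 52 49 53
f 52 53 51
f 53 49 54
f 53 54 51
f 54 49 55
f 54 55 51
f 55 49 56
f 55 56 51
f 56 49 57
f 56 57 51
f 57 49 58
f 57 58 51
f 58 49 59
f 58 59 51
f 59 49 50
f 59 50 51
f 61 60 64
f 61 64 62
f 62 64 65
f 62 65 63
f 64 60 66
f 64 66 65
f 65 66 67
f 65 67 63
f 66 60 68
f 66 68 67
f 67 68 69
f 67 69 63
f 68 60 70
f 68 70 69
f 69 70 71
f 69 71 63
f 70 60 72
f 70 72 71
f 71 72 73
f 71 73 63
f 72 60 74
f 72 74 73
f 73 74 75
f 73 75 63
f 74 60 76
f 74 76 75
f 75 76 77
f 75 77 63
f 76 60 78
f 76 78 77
f 77 78 79
f 77 79 63
f 78 60 80
f 78 80 79
f 79 80 81
f 79 81 63
f 80 60 61
f 80 61 81
f 81 61 62
f 81 62 63



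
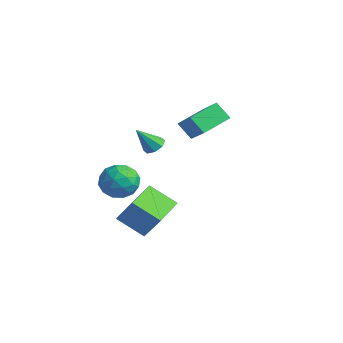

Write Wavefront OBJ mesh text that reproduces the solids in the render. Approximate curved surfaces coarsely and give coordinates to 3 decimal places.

v -2.002 0.165 0.798
v -1.357 0.248 0.96
v -2.198 -0.805 2.082
v -1.661 0.599 1.179
v -2.165 0.695 1.174
v -2.573 0.48 0.95
v -2.647 0.081 0.637
v -2.342 -0.269 0.418
v -1.839 -0.366 0.423
v -1.431 -0.151 0.647
v -3.194 3.225 0.057
v -3.911 2.836 1.005
v -3.406 5.023 0.634
v -4.122 4.634 1.582
v -1.758 3.066 1.078
v -2.474 2.677 2.026
v -1.969 4.864 1.655
v -2.686 4.475 2.603
v -3.687 -0.436 -1.832
v -2.614 -0.41 -2.291
v -3.446 -2.25 -1.369
v -2.373 -2.224 -1.828
v -2.604 -1.63 -0.85
v -2.753 -0.509 -1.136
v -3.307 -2.151 -2.524
v -3.456 -1.03 -2.81
v -2.379 -1.47 -2.718
v -1.945 -1.148 -1.684
v -4.115 -1.512 -1.976
v -3.681 -1.19 -0.942
v -3.172 -0.263 -2.102
v -2.888 -2.397 -1.558
v -3.024 -2.047 -0.983
v -2.393 -2.032 -1.253
v -3.254 -0.322 -1.424
v -2.623 -0.306 -1.693
v -2.617 -1.024 -0.846
v -3.437 -2.354 -1.967
v -2.806 -2.338 -2.236
v -3.667 -0.628 -2.407
v -3.036 -0.613 -2.677
v -3.443 -1.636 -2.814
v -2.403 -0.871 -2.623
v -2.261 -1.938 -2.351
v -2.81 -1.895 -2.76
v -2.898 -1.236 -2.928
v -2.148 -0.682 -2.015
v -2.006 -1.749 -1.743
v -2.142 -1.4 -1.168
v -2.229 -0.741 -1.336
v -2.01 -1.306 -2.266
v -4.054 -0.911 -1.917
v -3.912 -1.978 -1.645
v -3.831 -1.919 -2.324
v -3.918 -1.26 -2.492
v -3.799 -0.722 -1.309
v -3.657 -1.789 -1.037
v -3.162 -1.424 -0.732
v -3.25 -0.765 -0.9
v -4.05 -1.354 -1.394
v -0.758 -1.871 -2.157
v 0.23 -1.531 -0.717
v 0.391 -0.955 -3.162
v 1.379 -0.614 -1.721
v 0.281 -3.526 -2.479
v 1.269 -3.185 -1.038
v 1.43 -2.609 -3.483
v 2.418 -2.269 -2.043
f 2 1 4
f 2 4 3
f 4 1 5
f 4 5 3
f 5 1 6
f 5 6 3
f 6 1 7
f 6 7 3
f 7 1 8
f 7 8 3
f 8 1 9
f 8 9 3
f 9 1 10
f 9 10 3
f 10 1 2
f 10 2 3
f 12 14 11
f 15 12 11
f 11 14 13
f 13 15 11
f 12 18 14
f 16 12 15
f 16 18 12
f 14 18 13
f 17 15 13
f 13 18 17
f 17 16 15
f 18 16 17
f 19 56 35
f 56 30 59
f 35 59 24
f 56 59 35
f 19 35 31
f 35 24 36
f 31 36 20
f 35 36 31
f 19 31 40
f 31 20 41
f 40 41 26
f 31 41 40
f 19 40 52
f 40 26 55
f 52 55 29
f 40 55 52
f 19 52 56
f 52 29 60
f 56 60 30
f 52 60 56
f 20 36 47
f 36 24 50
f 47 50 28
f 36 50 47
f 24 59 37
f 59 30 58
f 37 58 23
f 59 58 37
f 30 60 57
f 60 29 53
f 57 53 21
f 60 53 57
f 29 55 54
f 55 26 42
f 54 42 25
f 55 42 54
f 26 41 46
f 41 20 43
f 46 43 27
f 41 43 46
f 22 48 34
f 48 28 49
f 34 49 23
f 48 49 34
f 22 34 32
f 34 23 33
f 32 33 21
f 34 33 32
f 22 32 39
f 32 21 38
f 39 38 25
f 32 38 39
f 22 39 44
f 39 25 45
f 44 45 27
f 39 45 44
f 22 44 48
f 44 27 51
f 48 51 28
f 44 51 48
f 23 49 37
f 49 28 50
f 37 50 24
f 49 50 37
f 21 33 57
f 33 23 58
f 57 58 30
f 33 58 57
f 25 38 54
f 38 21 53
f 54 53 29
f 38 53 54
f 27 45 46
f 45 25 42
f 46 42 26
f 45 42 46
f 28 51 47
f 51 27 43
f 47 43 20
f 51 43 47
f 62 64 61
f 65 62 61
f 61 64 63
f 63 65 61
f 62 68 64
f 66 62 65
f 66 68 62
f 64 68 63
f 67 65 63
f 63 68 67
f 67 66 65
f 68 66 67



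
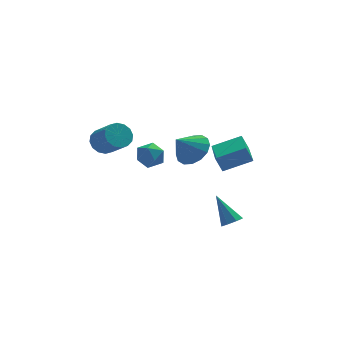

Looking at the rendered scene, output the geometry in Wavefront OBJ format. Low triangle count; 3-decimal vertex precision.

v 2.625 -3.582 -2.847
v 3.115 -3.377 -2.751
v 2.055 -2.798 -1.613
v 2.892 -3.14 -3.005
v 2.512 -3.162 -3.167
v 2.198 -3.43 -3.141
v 2.135 -3.787 -2.943
v 2.358 -4.025 -2.689
v 2.738 -4.003 -2.528
v 3.052 -3.735 -2.553
v 1.016 -2.992 1.4
v 1.658 -2.936 1.999
v 0.244 -3.348 2.26
v 1.464 -2.524 1.995
v 1.15 -2.237 1.832
v 0.8 -2.153 1.553
v 0.508 -2.293 1.233
v 0.352 -2.621 0.957
v 0.374 -3.048 0.8
v 0.568 -3.46 0.804
v 0.882 -3.747 0.967
v 1.232 -3.831 1.246
v 1.524 -3.691 1.567
v 1.68 -3.363 1.842
v -2.466 -0.13 0.62
v -1.905 -0.154 0.22
v -1.332 -1.114 1.079
v -1.894 -1.09 1.48
v -1.837 0.102 0.46
v -1.264 -0.858 1.319
v -1.937 0.295 0.743
v -1.364 -0.665 1.602
v -2.179 0.375 0.993
v -1.607 -0.585 1.852
v -2.499 0.319 1.143
v -1.926 -0.641 2.003
v -2.809 0.143 1.153
v -2.237 -0.817 2.013
v -3.028 -0.106 1.021
v -2.455 -1.066 1.88
v -3.096 -0.362 0.781
v -2.523 -1.322 1.64
v -2.996 -0.555 0.498
v -2.423 -1.515 1.357
v -2.753 -0.635 0.248
v -2.181 -1.595 1.107
v -2.434 -0.579 0.097
v -1.861 -1.539 0.957
v -2.123 -0.403 0.087
v -1.551 -1.363 0.947
v 2.622 -1.049 -1.135
v 2.312 -0.909 -0.389
v 2.782 0.912 -1.436
v 2.472 1.052 -0.69
v 3.968 -1.072 -0.57
v 3.658 -0.932 0.176
v 4.128 0.889 -0.871
v 3.818 1.029 -0.125
v -0.277 0.15 0.222
v 0.137 0.174 -0.386
v -1.017 -0.614 -0.314
v -0.603 -0.59 -0.922
v -0.345 -0.912 -0.313
v 0.113 -0.441 0.018
v -0.993 0.001 -0.718
v -0.535 0.472 -0.387
v -0.305 0.082 -0.967
v 0.095 -0.482 -0.717
v -0.975 0.042 0.017
v -0.575 -0.522 0.267
f 2 1 4
f 2 4 3
f 4 1 5
f 4 5 3
f 5 1 6
f 5 6 3
f 6 1 7
f 6 7 3
f 7 1 8
f 7 8 3
f 8 1 9
f 8 9 3
f 9 1 10
f 9 10 3
f 10 1 2
f 10 2 3
f 12 11 14
f 12 14 13
f 14 11 15
f 14 15 13
f 15 11 16
f 15 16 13
f 16 11 17
f 16 17 13
f 17 11 18
f 17 18 13
f 18 11 19
f 18 19 13
f 19 11 20
f 19 20 13
f 20 11 21
f 20 21 13
f 21 11 22
f 21 22 13
f 22 11 23
f 22 23 13
f 23 11 24
f 23 24 13
f 24 11 12
f 24 12 13
f 26 25 29
f 26 29 27
f 27 29 30
f 27 30 28
f 29 25 31
f 29 31 30
f 30 31 32
f 30 32 28
f 31 25 33
f 31 33 32
f 32 33 34
f 32 34 28
f 33 25 35
f 33 35 34
f 34 35 36
f 34 36 28
f 35 25 37
f 35 37 36
f 36 37 38
f 36 38 28
f 37 25 39
f 37 39 38
f 38 39 40
f 38 40 28
f 39 25 41
f 39 41 40
f 40 41 42
f 40 42 28
f 41 25 43
f 41 43 42
f 42 43 44
f 42 44 28
f 43 25 45
f 43 45 44
f 44 45 46
f 44 46 28
f 45 25 47
f 45 47 46
f 46 47 48
f 46 48 28
f 47 25 49
f 47 49 48
f 48 49 50
f 48 50 28
f 49 25 26
f 49 26 50
f 50 26 27
f 50 27 28
f 52 54 51
f 55 52 51
f 51 54 53
f 53 55 51
f 52 58 54
f 56 52 55
f 56 58 52
f 54 58 53
f 57 55 53
f 53 58 57
f 57 56 55
f 58 56 57
f 59 70 64
f 59 64 60
f 59 60 66
f 59 66 69
f 59 69 70
f 60 64 68
f 64 70 63
f 70 69 61
f 69 66 65
f 66 60 67
f 62 68 63
f 62 63 61
f 62 61 65
f 62 65 67
f 62 67 68
f 63 68 64
f 61 63 70
f 65 61 69
f 67 65 66
f 68 67 60



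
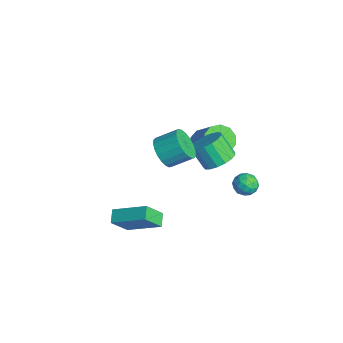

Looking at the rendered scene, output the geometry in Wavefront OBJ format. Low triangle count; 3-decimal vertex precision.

v -0.036 1.762 0.904
v 0.815 1.78 1.428
v 0.068 1.237 2.661
v -0.784 1.218 2.136
v 0.624 2.213 1.504
v -0.123 1.67 2.736
v 0.283 2.542 1.441
v -0.465 1.999 2.674
v -0.132 2.693 1.256
v -0.879 2.149 2.488
v -0.525 2.63 0.99
v -1.272 2.087 2.222
v -0.806 2.368 0.704
v -1.553 1.825 1.937
v -0.911 1.967 0.464
v -1.658 1.424 1.697
v -0.815 1.52 0.325
v -1.562 0.976 1.557
v -0.541 1.127 0.318
v -1.288 0.584 1.551
v -0.151 0.88 0.446
v -0.898 0.337 1.678
v 0.265 0.835 0.678
v -0.482 0.292 1.91
v 0.612 1.002 0.962
v -0.135 0.459 2.194
v 0.81 1.343 1.233
v 0.063 0.8 2.465
v 1.68 -3.991 -0.648
v 1.932 -4.967 0.556
v 2.889 -2.486 0.32
v 3.141 -3.462 1.523
v 2.379 -4.298 -1.043
v 2.631 -5.274 0.16
v 3.588 -2.793 -0.076
v 3.84 -3.769 1.128
v -0.275 -1.396 2.375
v 0.406 -1.946 2.898
v 0.776 -0.775 3.649
v 0.095 -0.224 3.125
v 0.637 -1.809 2.57
v 1.007 -0.637 3.321
v 0.71 -1.601 2.208
v 1.08 -0.429 2.959
v 0.613 -1.357 1.875
v 0.984 -0.185 2.626
v 0.363 -1.119 1.628
v 0.733 0.052 2.379
v 0.002 -0.93 1.511
v 0.372 0.242 2.261
v -0.407 -0.821 1.542
v -0.037 0.351 2.293
v -0.793 -0.812 1.718
v -0.422 0.36 2.469
v -1.089 -0.903 2.007
v -0.719 0.269 2.758
v -1.245 -1.08 2.36
v -0.875 0.092 3.111
v -1.233 -1.311 2.715
v -0.863 -0.14 3.466
v -1.055 -1.557 3.012
v -0.685 -0.386 3.762
v -0.743 -1.775 3.198
v -0.373 -0.604 3.948
v -0.349 -1.928 3.242
v 0.021 -0.756 3.992
v 0.057 -1.988 3.136
v 0.427 -0.817 3.886
v -3.2 2.121 -0.477
v -2.486 1.853 -1.091
v -1.065 2.171 0.422
v -1.78 2.439 1.037
v -2.563 2.451 -1.144
v -1.142 2.769 0.369
v -2.884 2.924 -0.942
v -1.463 3.241 0.571
v -3.326 3.089 -0.562
v -1.905 3.407 0.951
v -3.72 2.885 -0.15
v -2.299 3.203 1.364
v -3.915 2.389 0.138
v -2.494 2.707 1.651
v -3.838 1.791 0.191
v -2.417 2.109 1.704
v -3.517 1.319 -0.011
v -2.096 1.636 1.502
v -3.075 1.153 -0.391
v -1.654 1.471 1.122
v -2.681 1.357 -0.804
v -1.26 1.675 0.71
v 0.419 3.466 -1.622
v 0.927 3.735 -1.098
v 0.333 2.385 -0.982
v 0.841 2.654 -0.458
v 0.128 2.964 -0.504
v 0.182 3.632 -0.9
v 1.078 2.488 -1.18
v 1.132 3.156 -1.576
v 1.334 3.131 -0.825
v 0.747 3.425 -0.407
v 0.513 2.695 -1.673
v -0.074 2.989 -1.255
v 0.681 3.695 -1.416
v 0.579 2.425 -0.664
v 0.161 2.607 -0.691
v 0.459 2.765 -0.383
v 0.243 3.635 -1.3
v 0.541 3.793 -0.992
v 0.072 3.34 -0.643
v 0.719 2.327 -1.088
v 1.017 2.485 -0.78
v 0.801 3.355 -1.697
v 1.099 3.513 -1.389
v 1.188 2.78 -1.437
v 1.219 3.499 -0.948
v 1.168 2.863 -0.571
v 1.308 2.766 -0.996
v 1.339 3.158 -1.228
v 0.874 3.672 -0.702
v 0.823 3.036 -0.326
v 0.404 3.218 -0.353
v 0.436 3.611 -0.586
v 1.113 3.316 -0.542
v 0.437 3.084 -1.754
v 0.386 2.448 -1.378
v 0.824 2.509 -1.494
v 0.856 2.902 -1.727
v 0.092 3.257 -1.509
v 0.041 2.621 -1.132
v -0.079 2.962 -0.852
v -0.048 3.354 -1.084
v 0.147 2.804 -1.538
f 2 1 5
f 2 5 3
f 3 5 6
f 3 6 4
f 5 1 7
f 5 7 6
f 6 7 8
f 6 8 4
f 7 1 9
f 7 9 8
f 8 9 10
f 8 10 4
f 9 1 11
f 9 11 10
f 10 11 12
f 10 12 4
f 11 1 13
f 11 13 12
f 12 13 14
f 12 14 4
f 13 1 15
f 13 15 14
f 14 15 16
f 14 16 4
f 15 1 17
f 15 17 16
f 16 17 18
f 16 18 4
f 17 1 19
f 17 19 18
f 18 19 20
f 18 20 4
f 19 1 21
f 19 21 20
f 20 21 22
f 20 22 4
f 21 1 23
f 21 23 22
f 22 23 24
f 22 24 4
f 23 1 25
f 23 25 24
f 24 25 26
f 24 26 4
f 25 1 27
f 25 27 26
f 26 27 28
f 26 28 4
f 27 1 2
f 27 2 28
f 28 2 3
f 28 3 4
f 30 32 29
f 33 30 29
f 29 32 31
f 31 33 29
f 30 36 32
f 34 30 33
f 34 36 30
f 32 36 31
f 35 33 31
f 31 36 35
f 35 34 33
f 36 34 35
f 38 37 41
f 38 41 39
f 39 41 42
f 39 42 40
f 41 37 43
f 41 43 42
f 42 43 44
f 42 44 40
f 43 37 45
f 43 45 44
f 44 45 46
f 44 46 40
f 45 37 47
f 45 47 46
f 46 47 48
f 46 48 40
f 47 37 49
f 47 49 48
f 48 49 50
f 48 50 40
f 49 37 51
f 49 51 50
f 50 51 52
f 50 52 40
f 51 37 53
f 51 53 52
f 52 53 54
f 52 54 40
f 53 37 55
f 53 55 54
f 54 55 56
f 54 56 40
f 55 37 57
f 55 57 56
f 56 57 58
f 56 58 40
f 57 37 59
f 57 59 58
f 58 59 60
f 58 60 40
f 59 37 61
f 59 61 60
f 60 61 62
f 60 62 40
f 61 37 63
f 61 63 62
f 62 63 64
f 62 64 40
f 63 37 65
f 63 65 64
f 64 65 66
f 64 66 40
f 65 37 67
f 65 67 66
f 66 67 68
f 66 68 40
f 67 37 38
f 67 38 68
f 68 38 39
f 68 39 40
f 70 69 73
f 70 73 71
f 71 73 74
f 71 74 72
f 73 69 75
f 73 75 74
f 74 75 76
f 74 76 72
f 75 69 77
f 75 77 76
f 76 77 78
f 76 78 72
f 77 69 79
f 77 79 78
f 78 79 80
f 78 80 72
f 79 69 81
f 79 81 80
f 80 81 82
f 80 82 72
f 81 69 83
f 81 83 82
f 82 83 84
f 82 84 72
f 83 69 85
f 83 85 84
f 84 85 86
f 84 86 72
f 85 69 87
f 85 87 86
f 86 87 88
f 86 88 72
f 87 69 89
f 87 89 88
f 88 89 90
f 88 90 72
f 89 69 70
f 89 70 90
f 90 70 71
f 90 71 72
f 91 128 107
f 128 102 131
f 107 131 96
f 128 131 107
f 91 107 103
f 107 96 108
f 103 108 92
f 107 108 103
f 91 103 112
f 103 92 113
f 112 113 98
f 103 113 112
f 91 112 124
f 112 98 127
f 124 127 101
f 112 127 124
f 91 124 128
f 124 101 132
f 128 132 102
f 124 132 128
f 92 108 119
f 108 96 122
f 119 122 100
f 108 122 119
f 96 131 109
f 131 102 130
f 109 130 95
f 131 130 109
f 102 132 129
f 132 101 125
f 129 125 93
f 132 125 129
f 101 127 126
f 127 98 114
f 126 114 97
f 127 114 126
f 98 113 118
f 113 92 115
f 118 115 99
f 113 115 118
f 94 120 106
f 120 100 121
f 106 121 95
f 120 121 106
f 94 106 104
f 106 95 105
f 104 105 93
f 106 105 104
f 94 104 111
f 104 93 110
f 111 110 97
f 104 110 111
f 94 111 116
f 111 97 117
f 116 117 99
f 111 117 116
f 94 116 120
f 116 99 123
f 120 123 100
f 116 123 120
f 95 121 109
f 121 100 122
f 109 122 96
f 121 122 109
f 93 105 129
f 105 95 130
f 129 130 102
f 105 130 129
f 97 110 126
f 110 93 125
f 126 125 101
f 110 125 126
f 99 117 118
f 117 97 114
f 118 114 98
f 117 114 118
f 100 123 119
f 123 99 115
f 119 115 92
f 123 115 119



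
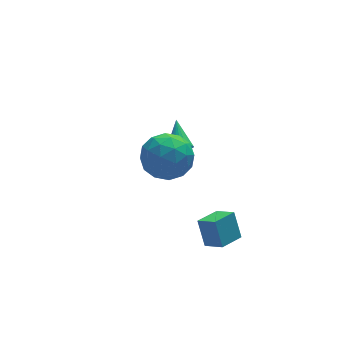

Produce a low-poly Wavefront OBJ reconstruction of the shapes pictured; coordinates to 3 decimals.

v 1.405 2.887 -0.318
v 1.781 2.559 0.05
v 1.635 4.133 0.558
v 1.945 2.652 -0.125
v 2.016 2.786 -0.334
v 1.981 2.937 -0.54
v 1.847 3.079 -0.708
v 1.636 3.189 -0.808
v 1.385 3.246 -0.823
v 1.137 3.241 -0.751
v 0.936 3.175 -0.604
v 0.816 3.059 -0.407
v 0.797 2.914 -0.195
v 0.884 2.763 -0.005
v 1.061 2.635 0.132
v 1.297 2.55 0.191
v 1.552 2.523 0.162
v 1.565 -2.397 -2.554
v 1.445 -1.755 -1.362
v 1.035 -1.653 -3.008
v 0.915 -1.011 -1.816
v 2.645 -1.769 -2.784
v 2.525 -1.127 -1.592
v 2.115 -1.025 -3.238
v 1.995 -0.383 -2.046
v -0.964 -0.011 2.226
v 0.161 0.206 2.643
v -0.901 -1.826 2.997
v 0.224 -1.609 3.414
v -0.729 -1.026 3.902
v -0.768 0.096 3.425
v 0.028 -1.716 2.215
v -0.011 -0.594 1.738
v 0.775 -0.848 2.636
v 0.306 -0.422 3.679
v -1.046 -1.198 1.961
v -1.515 -0.772 3.004
v -0.407 0.257 2.367
v -0.333 -1.877 3.273
v -0.893 -1.534 3.56
v -0.232 -1.407 3.805
v -0.954 0.193 2.826
v -0.292 0.32 3.071
v -0.815 -0.404 3.811
v -0.448 -1.94 2.569
v 0.214 -1.813 2.814
v -0.508 -0.213 1.835
v 0.153 -0.086 2.08
v 0.075 -1.216 1.829
v 0.615 -0.235 2.608
v 0.652 -1.302 3.061
v 0.537 -1.365 2.356
v 0.514 -0.706 2.076
v 0.34 0.015 3.221
v 0.377 -1.052 3.674
v -0.184 -0.709 3.96
v -0.207 -0.049 3.68
v 0.7 -0.604 3.217
v -1.117 -0.568 1.966
v -1.08 -1.635 2.419
v -0.533 -1.571 1.96
v -0.556 -0.911 1.68
v -1.392 -0.318 2.579
v -1.355 -1.385 3.032
v -1.254 -0.914 3.564
v -1.277 -0.255 3.284
v -1.44 -1.016 2.423
f 2 1 4
f 2 4 3
f 4 1 5
f 4 5 3
f 5 1 6
f 5 6 3
f 6 1 7
f 6 7 3
f 7 1 8
f 7 8 3
f 8 1 9
f 8 9 3
f 9 1 10
f 9 10 3
f 10 1 11
f 10 11 3
f 11 1 12
f 11 12 3
f 12 1 13
f 12 13 3
f 13 1 14
f 13 14 3
f 14 1 15
f 14 15 3
f 15 1 16
f 15 16 3
f 16 1 17
f 16 17 3
f 17 1 2
f 17 2 3
f 19 21 18
f 22 19 18
f 18 21 20
f 20 22 18
f 19 25 21
f 23 19 22
f 23 25 19
f 21 25 20
f 24 22 20
f 20 25 24
f 24 23 22
f 25 23 24
f 26 63 42
f 63 37 66
f 42 66 31
f 63 66 42
f 26 42 38
f 42 31 43
f 38 43 27
f 42 43 38
f 26 38 47
f 38 27 48
f 47 48 33
f 38 48 47
f 26 47 59
f 47 33 62
f 59 62 36
f 47 62 59
f 26 59 63
f 59 36 67
f 63 67 37
f 59 67 63
f 27 43 54
f 43 31 57
f 54 57 35
f 43 57 54
f 31 66 44
f 66 37 65
f 44 65 30
f 66 65 44
f 37 67 64
f 67 36 60
f 64 60 28
f 67 60 64
f 36 62 61
f 62 33 49
f 61 49 32
f 62 49 61
f 33 48 53
f 48 27 50
f 53 50 34
f 48 50 53
f 29 55 41
f 55 35 56
f 41 56 30
f 55 56 41
f 29 41 39
f 41 30 40
f 39 40 28
f 41 40 39
f 29 39 46
f 39 28 45
f 46 45 32
f 39 45 46
f 29 46 51
f 46 32 52
f 51 52 34
f 46 52 51
f 29 51 55
f 51 34 58
f 55 58 35
f 51 58 55
f 30 56 44
f 56 35 57
f 44 57 31
f 56 57 44
f 28 40 64
f 40 30 65
f 64 65 37
f 40 65 64
f 32 45 61
f 45 28 60
f 61 60 36
f 45 60 61
f 34 52 53
f 52 32 49
f 53 49 33
f 52 49 53
f 35 58 54
f 58 34 50
f 54 50 27
f 58 50 54

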